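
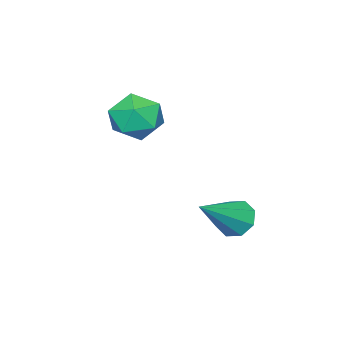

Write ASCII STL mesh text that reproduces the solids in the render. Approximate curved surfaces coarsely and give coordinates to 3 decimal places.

solid 
facet normal -0.808 0.106 -0.580
outer loop
vertex 1.091 -0.546 -3.853
vertex 0.832 -0.884 -3.554
vertex 0.899 -0.368 -3.553
endloop
endfacet
facet normal 0.579 0.808 -0.109
outer loop
vertex 1.091 -0.546 -3.853
vertex 0.899 -0.368 -3.553
vertex 1.988 -1.036 -2.726
endloop
endfacet
facet normal -0.809 0.106 -0.579
outer loop
vertex 0.899 -0.368 -3.553
vertex 0.832 -0.884 -3.554
vertex 0.668 -0.493 -3.253
endloop
endfacet
facet normal 0.161 0.861 0.483
outer loop
vertex 0.899 -0.368 -3.553
vertex 0.668 -0.493 -3.253
vertex 1.988 -1.036 -2.726
endloop
endfacet
facet normal -0.808 0.107 -0.579
outer loop
vertex 0.668 -0.493 -3.253
vertex 0.832 -0.884 -3.554
vertex 0.533 -0.846 -3.13
endloop
endfacet
facet normal -0.199 0.389 0.899
outer loop
vertex 0.668 -0.493 -3.253
vertex 0.533 -0.846 -3.13
vertex 1.988 -1.036 -2.726
endloop
endfacet
facet normal -0.808 0.104 -0.579
outer loop
vertex 0.533 -0.846 -3.13
vertex 0.832 -0.884 -3.554
vertex 0.574 -1.222 -3.255
endloop
endfacet
facet normal -0.292 -0.330 0.897
outer loop
vertex 0.533 -0.846 -3.13
vertex 0.574 -1.222 -3.255
vertex 1.988 -1.036 -2.726
endloop
endfacet
facet normal -0.809 0.106 -0.578
outer loop
vertex 0.574 -1.222 -3.255
vertex 0.832 -0.884 -3.554
vertex 0.765 -1.4 -3.555
endloop
endfacet
facet normal -0.064 -0.876 0.479
outer loop
vertex 0.574 -1.222 -3.255
vertex 0.765 -1.4 -3.555
vertex 1.988 -1.036 -2.726
endloop
endfacet
facet normal -0.809 0.106 -0.579
outer loop
vertex 0.765 -1.4 -3.555
vertex 0.832 -0.884 -3.554
vertex 0.996 -1.275 -3.855
endloop
endfacet
facet normal 0.354 -0.928 -0.114
outer loop
vertex 0.765 -1.4 -3.555
vertex 0.996 -1.275 -3.855
vertex 1.988 -1.036 -2.726
endloop
endfacet
facet normal -0.808 0.107 -0.579
outer loop
vertex 0.996 -1.275 -3.855
vertex 0.832 -0.884 -3.554
vertex 1.131 -0.921 -3.978
endloop
endfacet
facet normal 0.714 -0.457 -0.531
outer loop
vertex 0.996 -1.275 -3.855
vertex 1.131 -0.921 -3.978
vertex 1.988 -1.036 -2.726
endloop
endfacet
facet normal -0.808 0.107 -0.579
outer loop
vertex 1.131 -0.921 -3.978
vertex 0.832 -0.884 -3.554
vertex 1.091 -0.546 -3.853
endloop
endfacet
facet normal 0.807 0.262 -0.529
outer loop
vertex 1.131 -0.921 -3.978
vertex 1.091 -0.546 -3.853
vertex 1.988 -1.036 -2.726
endloop
endfacet
facet normal -0.848 0.472 0.240
outer loop
vertex 0.631 -2.929 -1.286
vertex 0.471 -3.446 -0.835
vertex 0.843 -2.89 -0.615
endloop
endfacet
facet normal -0.340 0.939 0.053
outer loop
vertex 0.631 -2.929 -1.286
vertex 0.843 -2.89 -0.615
vertex 1.281 -2.702 -1.134
endloop
endfacet
facet normal -0.130 0.781 -0.611
outer loop
vertex 0.631 -2.929 -1.286
vertex 1.281 -2.702 -1.134
vertex 1.179 -3.142 -1.675
endloop
endfacet
facet normal -0.508 0.217 -0.834
outer loop
vertex 0.631 -2.929 -1.286
vertex 1.179 -3.142 -1.675
vertex 0.679 -3.602 -1.49
endloop
endfacet
facet normal -0.951 0.026 -0.308
outer loop
vertex 0.631 -2.929 -1.286
vertex 0.679 -3.602 -1.49
vertex 0.471 -3.446 -0.835
endloop
endfacet
facet normal 0.216 0.845 0.489
outer loop
vertex 1.281 -2.702 -1.134
vertex 0.843 -2.89 -0.615
vertex 1.521 -3.078 -0.59
endloop
endfacet
facet normal -0.604 0.091 0.792
outer loop
vertex 0.843 -2.89 -0.615
vertex 0.471 -3.446 -0.835
vertex 1.021 -3.538 -0.405
endloop
endfacet
facet normal -0.771 -0.630 -0.095
outer loop
vertex 0.471 -3.446 -0.835
vertex 0.679 -3.602 -1.49
vertex 0.919 -3.978 -0.946
endloop
endfacet
facet normal -0.054 -0.321 -0.945
outer loop
vertex 0.679 -3.602 -1.49
vertex 1.179 -3.142 -1.675
vertex 1.357 -3.79 -1.465
endloop
endfacet
facet normal 0.556 0.590 -0.585
outer loop
vertex 1.179 -3.142 -1.675
vertex 1.281 -2.702 -1.134
vertex 1.729 -3.234 -1.245
endloop
endfacet
facet normal 0.508 -0.217 0.834
outer loop
vertex 1.569 -3.751 -0.794
vertex 1.521 -3.078 -0.59
vertex 1.021 -3.538 -0.405
endloop
endfacet
facet normal 0.130 -0.781 0.611
outer loop
vertex 1.569 -3.751 -0.794
vertex 1.021 -3.538 -0.405
vertex 0.919 -3.978 -0.946
endloop
endfacet
facet normal 0.340 -0.939 -0.053
outer loop
vertex 1.569 -3.751 -0.794
vertex 0.919 -3.978 -0.946
vertex 1.357 -3.79 -1.465
endloop
endfacet
facet normal 0.848 -0.472 -0.240
outer loop
vertex 1.569 -3.751 -0.794
vertex 1.357 -3.79 -1.465
vertex 1.729 -3.234 -1.245
endloop
endfacet
facet normal 0.951 -0.026 0.308
outer loop
vertex 1.569 -3.751 -0.794
vertex 1.729 -3.234 -1.245
vertex 1.521 -3.078 -0.59
endloop
endfacet
facet normal 0.054 0.321 0.945
outer loop
vertex 1.021 -3.538 -0.405
vertex 1.521 -3.078 -0.59
vertex 0.843 -2.89 -0.615
endloop
endfacet
facet normal -0.556 -0.590 0.585
outer loop
vertex 0.919 -3.978 -0.946
vertex 1.021 -3.538 -0.405
vertex 0.471 -3.446 -0.835
endloop
endfacet
facet normal -0.216 -0.845 -0.489
outer loop
vertex 1.357 -3.79 -1.465
vertex 0.919 -3.978 -0.946
vertex 0.679 -3.602 -1.49
endloop
endfacet
facet normal 0.604 -0.091 -0.792
outer loop
vertex 1.729 -3.234 -1.245
vertex 1.357 -3.79 -1.465
vertex 1.179 -3.142 -1.675
endloop
endfacet
facet normal 0.771 0.630 0.095
outer loop
vertex 1.521 -3.078 -0.59
vertex 1.729 -3.234 -1.245
vertex 1.281 -2.702 -1.134
endloop
endfacet

endsolid


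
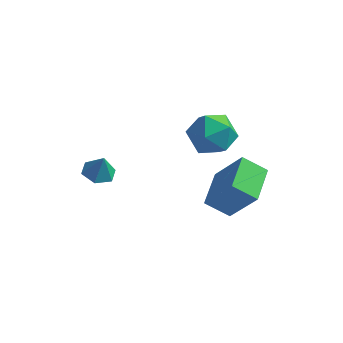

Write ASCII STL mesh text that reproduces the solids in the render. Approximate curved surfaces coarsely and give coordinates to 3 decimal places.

solid 
facet normal -0.266 0.040 -0.963
outer loop
vertex -2.871 -4.142 0.245
vertex -3.539 -3.919 0.439
vertex -3.013 -3.429 0.314
endloop
endfacet
facet normal 0.945 0.161 0.284
outer loop
vertex -2.871 -4.142 0.245
vertex -3.013 -3.429 0.314
vertex -3.261 -3.961 1.441
endloop
endfacet
facet normal -0.267 0.041 -0.963
outer loop
vertex -3.013 -3.429 0.314
vertex -3.539 -3.919 0.439
vertex -3.68 -3.207 0.508
endloop
endfacet
facet normal 0.398 0.793 0.462
outer loop
vertex -3.013 -3.429 0.314
vertex -3.68 -3.207 0.508
vertex -3.261 -3.961 1.441
endloop
endfacet
facet normal -0.267 0.041 -0.963
outer loop
vertex -3.68 -3.207 0.508
vertex -3.539 -3.919 0.439
vertex -4.206 -3.697 0.633
endloop
endfacet
facet normal -0.409 0.611 0.678
outer loop
vertex -3.68 -3.207 0.508
vertex -4.206 -3.697 0.633
vertex -3.261 -3.961 1.441
endloop
endfacet
facet normal -0.267 0.039 -0.963
outer loop
vertex -4.206 -3.697 0.633
vertex -3.539 -3.919 0.439
vertex -4.065 -4.41 0.565
endloop
endfacet
facet normal -0.668 -0.200 0.716
outer loop
vertex -4.206 -3.697 0.633
vertex -4.065 -4.41 0.565
vertex -3.261 -3.961 1.441
endloop
endfacet
facet normal -0.267 0.039 -0.963
outer loop
vertex -4.065 -4.41 0.565
vertex -3.539 -3.919 0.439
vertex -3.397 -4.632 0.371
endloop
endfacet
facet normal -0.121 -0.834 0.538
outer loop
vertex -4.065 -4.41 0.565
vertex -3.397 -4.632 0.371
vertex -3.261 -3.961 1.441
endloop
endfacet
facet normal -0.267 0.039 -0.963
outer loop
vertex -3.397 -4.632 0.371
vertex -3.539 -3.919 0.439
vertex -2.871 -4.142 0.245
endloop
endfacet
facet normal 0.685 -0.653 0.322
outer loop
vertex -3.397 -4.632 0.371
vertex -2.871 -4.142 0.245
vertex -3.261 -3.961 1.441
endloop
endfacet
facet normal -0.805 -0.185 0.563
outer loop
vertex 1.485 -2.207 -0.289
vertex 1.312 -0.446 0.042
vertex 0.257 -2.011 -1.981
endloop
endfacet
facet normal 0.097 -0.978 -0.183
outer loop
vertex 1.288 -1.774 -2.702
vertex 1.485 -2.207 -0.289
vertex 0.257 -2.011 -1.981
endloop
endfacet
facet normal -0.806 -0.185 0.563
outer loop
vertex 0.257 -2.011 -1.981
vertex 1.312 -0.446 0.042
vertex 0.084 -0.25 -1.651
endloop
endfacet
facet normal -0.585 0.094 -0.806
outer loop
vertex 0.084 -0.25 -1.651
vertex 1.288 -1.774 -2.702
vertex 0.257 -2.011 -1.981
endloop
endfacet
facet normal 0.585 -0.094 0.806
outer loop
vertex 1.485 -2.207 -0.289
vertex 2.343 -0.209 -0.679
vertex 1.312 -0.446 0.042
endloop
endfacet
facet normal 0.097 -0.978 -0.183
outer loop
vertex 2.516 -1.97 -1.009
vertex 1.485 -2.207 -0.289
vertex 1.288 -1.774 -2.702
endloop
endfacet
facet normal 0.584 -0.094 0.806
outer loop
vertex 2.516 -1.97 -1.009
vertex 2.343 -0.209 -0.679
vertex 1.485 -2.207 -0.289
endloop
endfacet
facet normal -0.097 0.978 0.183
outer loop
vertex 1.312 -0.446 0.042
vertex 2.343 -0.209 -0.679
vertex 0.084 -0.25 -1.651
endloop
endfacet
facet normal -0.584 0.094 -0.806
outer loop
vertex 1.115 -0.013 -2.371
vertex 1.288 -1.774 -2.702
vertex 0.084 -0.25 -1.651
endloop
endfacet
facet normal -0.097 0.978 0.184
outer loop
vertex 0.084 -0.25 -1.651
vertex 2.343 -0.209 -0.679
vertex 1.115 -0.013 -2.371
endloop
endfacet
facet normal 0.806 0.185 -0.563
outer loop
vertex 1.115 -0.013 -2.371
vertex 2.516 -1.97 -1.009
vertex 1.288 -1.774 -2.702
endloop
endfacet
facet normal 0.805 0.185 -0.563
outer loop
vertex 2.343 -0.209 -0.679
vertex 2.516 -1.97 -1.009
vertex 1.115 -0.013 -2.371
endloop
endfacet
facet normal -0.808 0.080 0.583
outer loop
vertex -0.389 -0.991 2.486
vertex -0.517 -2.119 2.463
vertex 0.115 -1.636 3.273
endloop
endfacet
facet normal -0.345 0.605 0.717
outer loop
vertex -0.389 -0.991 2.486
vertex 0.115 -1.636 3.273
vertex 0.676 -0.765 2.808
endloop
endfacet
facet normal -0.238 0.965 0.110
outer loop
vertex -0.389 -0.991 2.486
vertex 0.676 -0.765 2.808
vertex 0.391 -0.71 1.71
endloop
endfacet
facet normal -0.635 0.661 -0.399
outer loop
vertex -0.389 -0.991 2.486
vertex 0.391 -0.71 1.71
vertex -0.347 -1.547 1.497
endloop
endfacet
facet normal -0.988 0.114 -0.106
outer loop
vertex -0.389 -0.991 2.486
vertex -0.347 -1.547 1.497
vertex -0.517 -2.119 2.463
endloop
endfacet
facet normal 0.275 0.309 0.910
outer loop
vertex 0.676 -0.765 2.808
vertex 0.115 -1.636 3.273
vertex 1.207 -1.753 2.983
endloop
endfacet
facet normal -0.475 -0.542 0.694
outer loop
vertex 0.115 -1.636 3.273
vertex -0.517 -2.119 2.463
vertex 0.469 -2.59 2.77
endloop
endfacet
facet normal -0.765 -0.486 -0.422
outer loop
vertex -0.517 -2.119 2.463
vertex -0.347 -1.547 1.497
vertex 0.184 -2.535 1.672
endloop
endfacet
facet normal -0.195 0.400 -0.896
outer loop
vertex -0.347 -1.547 1.497
vertex 0.391 -0.71 1.71
vertex 0.745 -1.664 1.207
endloop
endfacet
facet normal 0.448 0.891 -0.072
outer loop
vertex 0.391 -0.71 1.71
vertex 0.676 -0.765 2.808
vertex 1.377 -1.181 2.017
endloop
endfacet
facet normal 0.635 -0.661 0.399
outer loop
vertex 1.249 -2.309 1.994
vertex 1.207 -1.753 2.983
vertex 0.469 -2.59 2.77
endloop
endfacet
facet normal 0.238 -0.965 -0.110
outer loop
vertex 1.249 -2.309 1.994
vertex 0.469 -2.59 2.77
vertex 0.184 -2.535 1.672
endloop
endfacet
facet normal 0.345 -0.605 -0.717
outer loop
vertex 1.249 -2.309 1.994
vertex 0.184 -2.535 1.672
vertex 0.745 -1.664 1.207
endloop
endfacet
facet normal 0.808 -0.080 -0.583
outer loop
vertex 1.249 -2.309 1.994
vertex 0.745 -1.664 1.207
vertex 1.377 -1.181 2.017
endloop
endfacet
facet normal 0.988 -0.114 0.106
outer loop
vertex 1.249 -2.309 1.994
vertex 1.377 -1.181 2.017
vertex 1.207 -1.753 2.983
endloop
endfacet
facet normal 0.195 -0.400 0.896
outer loop
vertex 0.469 -2.59 2.77
vertex 1.207 -1.753 2.983
vertex 0.115 -1.636 3.273
endloop
endfacet
facet normal -0.448 -0.891 0.072
outer loop
vertex 0.184 -2.535 1.672
vertex 0.469 -2.59 2.77
vertex -0.517 -2.119 2.463
endloop
endfacet
facet normal -0.275 -0.309 -0.910
outer loop
vertex 0.745 -1.664 1.207
vertex 0.184 -2.535 1.672
vertex -0.347 -1.547 1.497
endloop
endfacet
facet normal 0.475 0.542 -0.694
outer loop
vertex 1.377 -1.181 2.017
vertex 0.745 -1.664 1.207
vertex 0.391 -0.71 1.71
endloop
endfacet
facet normal 0.765 0.486 0.422
outer loop
vertex 1.207 -1.753 2.983
vertex 1.377 -1.181 2.017
vertex 0.676 -0.765 2.808
endloop
endfacet

endsolid


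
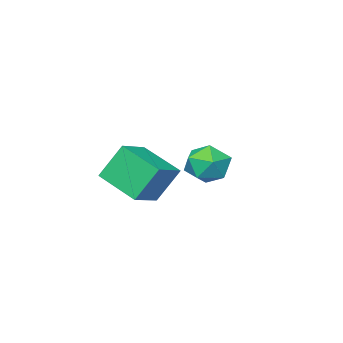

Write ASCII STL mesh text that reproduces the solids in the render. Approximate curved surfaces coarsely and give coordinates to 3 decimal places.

solid 
facet normal -0.909 -0.240 -0.340
outer loop
vertex 0.696 -0.398 1.249
vertex 0.481 1.57 0.436
vertex 1.459 -0.986 -0.377
endloop
endfacet
facet normal 0.101 -0.920 0.380
outer loop
vertex 2.959 -0.59 0.184
vertex 0.696 -0.398 1.249
vertex 1.459 -0.986 -0.377
endloop
endfacet
facet normal -0.909 -0.240 -0.340
outer loop
vertex 1.459 -0.986 -0.377
vertex 0.481 1.57 0.436
vertex 1.244 0.982 -1.19
endloop
endfacet
facet normal 0.404 -0.311 -0.860
outer loop
vertex 1.244 0.982 -1.19
vertex 2.959 -0.59 0.184
vertex 1.459 -0.986 -0.377
endloop
endfacet
facet normal -0.404 0.311 0.860
outer loop
vertex 0.696 -0.398 1.249
vertex 1.981 1.966 0.997
vertex 0.481 1.57 0.436
endloop
endfacet
facet normal 0.101 -0.920 0.380
outer loop
vertex 2.196 -0.002 1.81
vertex 0.696 -0.398 1.249
vertex 2.959 -0.59 0.184
endloop
endfacet
facet normal -0.404 0.311 0.860
outer loop
vertex 2.196 -0.002 1.81
vertex 1.981 1.966 0.997
vertex 0.696 -0.398 1.249
endloop
endfacet
facet normal -0.101 0.920 -0.380
outer loop
vertex 0.481 1.57 0.436
vertex 1.981 1.966 0.997
vertex 1.244 0.982 -1.19
endloop
endfacet
facet normal 0.404 -0.311 -0.860
outer loop
vertex 2.744 1.378 -0.629
vertex 2.959 -0.59 0.184
vertex 1.244 0.982 -1.19
endloop
endfacet
facet normal -0.101 0.920 -0.380
outer loop
vertex 1.244 0.982 -1.19
vertex 1.981 1.966 0.997
vertex 2.744 1.378 -0.629
endloop
endfacet
facet normal 0.909 0.240 0.340
outer loop
vertex 2.744 1.378 -0.629
vertex 2.196 -0.002 1.81
vertex 2.959 -0.59 0.184
endloop
endfacet
facet normal 0.909 0.240 0.340
outer loop
vertex 1.981 1.966 0.997
vertex 2.196 -0.002 1.81
vertex 2.744 1.378 -0.629
endloop
endfacet
facet normal -0.961 0.245 0.129
outer loop
vertex -3.92 -0.342 -1.219
vertex -3.924 -0.894 -0.202
vertex -3.645 0.227 -0.251
endloop
endfacet
facet normal -0.623 0.739 -0.258
outer loop
vertex -3.92 -0.342 -1.219
vertex -3.645 0.227 -0.251
vertex -3.036 0.403 -1.218
endloop
endfacet
facet normal -0.352 0.419 -0.837
outer loop
vertex -3.92 -0.342 -1.219
vertex -3.036 0.403 -1.218
vertex -2.938 -0.61 -1.767
endloop
endfacet
facet normal -0.524 -0.272 -0.807
outer loop
vertex -3.92 -0.342 -1.219
vertex -2.938 -0.61 -1.767
vertex -3.487 -1.412 -1.14
endloop
endfacet
facet normal -0.901 -0.380 -0.210
outer loop
vertex -3.92 -0.342 -1.219
vertex -3.487 -1.412 -1.14
vertex -3.924 -0.894 -0.202
endloop
endfacet
facet normal -0.079 0.988 0.130
outer loop
vertex -3.036 0.403 -1.218
vertex -3.645 0.227 -0.251
vertex -2.493 0.312 -0.2
endloop
endfacet
facet normal -0.626 0.189 0.757
outer loop
vertex -3.645 0.227 -0.251
vertex -3.924 -0.894 -0.202
vertex -3.042 -0.49 0.427
endloop
endfacet
facet normal -0.528 -0.823 0.208
outer loop
vertex -3.924 -0.894 -0.202
vertex -3.487 -1.412 -1.14
vertex -2.944 -1.503 -0.122
endloop
endfacet
facet normal 0.081 -0.648 -0.757
outer loop
vertex -3.487 -1.412 -1.14
vertex -2.938 -0.61 -1.767
vertex -2.335 -1.327 -1.089
endloop
endfacet
facet normal 0.359 0.471 -0.806
outer loop
vertex -2.938 -0.61 -1.767
vertex -3.036 0.403 -1.218
vertex -2.056 -0.206 -1.138
endloop
endfacet
facet normal 0.524 0.272 0.807
outer loop
vertex -2.06 -0.758 -0.121
vertex -2.493 0.312 -0.2
vertex -3.042 -0.49 0.427
endloop
endfacet
facet normal 0.352 -0.419 0.837
outer loop
vertex -2.06 -0.758 -0.121
vertex -3.042 -0.49 0.427
vertex -2.944 -1.503 -0.122
endloop
endfacet
facet normal 0.623 -0.739 0.258
outer loop
vertex -2.06 -0.758 -0.121
vertex -2.944 -1.503 -0.122
vertex -2.335 -1.327 -1.089
endloop
endfacet
facet normal 0.961 -0.245 -0.129
outer loop
vertex -2.06 -0.758 -0.121
vertex -2.335 -1.327 -1.089
vertex -2.056 -0.206 -1.138
endloop
endfacet
facet normal 0.901 0.380 0.210
outer loop
vertex -2.06 -0.758 -0.121
vertex -2.056 -0.206 -1.138
vertex -2.493 0.312 -0.2
endloop
endfacet
facet normal -0.081 0.648 0.757
outer loop
vertex -3.042 -0.49 0.427
vertex -2.493 0.312 -0.2
vertex -3.645 0.227 -0.251
endloop
endfacet
facet normal -0.359 -0.471 0.806
outer loop
vertex -2.944 -1.503 -0.122
vertex -3.042 -0.49 0.427
vertex -3.924 -0.894 -0.202
endloop
endfacet
facet normal 0.079 -0.988 -0.130
outer loop
vertex -2.335 -1.327 -1.089
vertex -2.944 -1.503 -0.122
vertex -3.487 -1.412 -1.14
endloop
endfacet
facet normal 0.626 -0.189 -0.757
outer loop
vertex -2.056 -0.206 -1.138
vertex -2.335 -1.327 -1.089
vertex -2.938 -0.61 -1.767
endloop
endfacet
facet normal 0.528 0.823 -0.208
outer loop
vertex -2.493 0.312 -0.2
vertex -2.056 -0.206 -1.138
vertex -3.036 0.403 -1.218
endloop
endfacet

endsolid


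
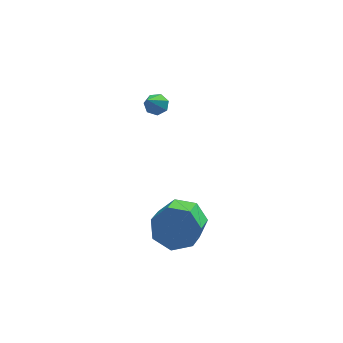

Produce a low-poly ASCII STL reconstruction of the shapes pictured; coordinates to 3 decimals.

solid 
facet normal 0.224 0.837 -0.500
outer loop
vertex 1.209 -3.575 -2.885
vertex 0.531 -3.038 -2.29
vertex 1.553 -3.212 -2.123
endloop
endfacet
facet normal 0.899 -0.375 -0.227
outer loop
vertex 1.209 -3.575 -2.885
vertex 1.553 -3.212 -2.123
vertex 0.887 -4.78 -2.166
endloop
endfacet
facet normal 0.899 -0.375 -0.227
outer loop
vertex 0.887 -4.78 -2.166
vertex 1.553 -3.212 -2.123
vertex 1.231 -4.417 -1.404
endloop
endfacet
facet normal -0.224 -0.837 0.500
outer loop
vertex 0.887 -4.78 -2.166
vertex 1.231 -4.417 -1.404
vertex 0.209 -4.242 -1.57
endloop
endfacet
facet normal 0.224 0.837 -0.500
outer loop
vertex 1.553 -3.212 -2.123
vertex 0.531 -3.038 -2.29
vertex 1.128 -2.718 -1.487
endloop
endfacet
facet normal 0.856 0.077 0.512
outer loop
vertex 1.553 -3.212 -2.123
vertex 1.128 -2.718 -1.487
vertex 1.231 -4.417 -1.404
endloop
endfacet
facet normal 0.855 0.077 0.512
outer loop
vertex 1.231 -4.417 -1.404
vertex 1.128 -2.718 -1.487
vertex 0.805 -3.923 -0.767
endloop
endfacet
facet normal -0.224 -0.837 0.499
outer loop
vertex 1.231 -4.417 -1.404
vertex 0.805 -3.923 -0.767
vertex 0.209 -4.242 -1.57
endloop
endfacet
facet normal 0.224 0.837 -0.500
outer loop
vertex 1.128 -2.718 -1.487
vertex 0.531 -3.038 -2.29
vertex 0.253 -2.465 -1.455
endloop
endfacet
facet normal 0.168 0.472 0.865
outer loop
vertex 1.128 -2.718 -1.487
vertex 0.253 -2.465 -1.455
vertex 0.805 -3.923 -0.767
endloop
endfacet
facet normal 0.168 0.472 0.865
outer loop
vertex 0.805 -3.923 -0.767
vertex 0.253 -2.465 -1.455
vertex -0.069 -3.67 -0.735
endloop
endfacet
facet normal -0.224 -0.837 0.499
outer loop
vertex 0.805 -3.923 -0.767
vertex -0.069 -3.67 -0.735
vertex 0.209 -4.242 -1.57
endloop
endfacet
facet normal 0.224 0.837 -0.499
outer loop
vertex 0.253 -2.465 -1.455
vertex 0.531 -3.038 -2.29
vertex -0.412 -2.643 -2.052
endloop
endfacet
facet normal -0.646 0.511 0.567
outer loop
vertex 0.253 -2.465 -1.455
vertex -0.412 -2.643 -2.052
vertex -0.069 -3.67 -0.735
endloop
endfacet
facet normal -0.645 0.512 0.567
outer loop
vertex -0.069 -3.67 -0.735
vertex -0.412 -2.643 -2.052
vertex -0.735 -3.848 -1.332
endloop
endfacet
facet normal -0.224 -0.837 0.499
outer loop
vertex -0.069 -3.67 -0.735
vertex -0.735 -3.848 -1.332
vertex 0.209 -4.242 -1.57
endloop
endfacet
facet normal 0.225 0.837 -0.499
outer loop
vertex -0.412 -2.643 -2.052
vertex 0.531 -3.038 -2.29
vertex -0.367 -3.118 -2.828
endloop
endfacet
facet normal -0.973 0.166 -0.158
outer loop
vertex -0.412 -2.643 -2.052
vertex -0.367 -3.118 -2.828
vertex -0.735 -3.848 -1.332
endloop
endfacet
facet normal -0.973 0.166 -0.158
outer loop
vertex -0.735 -3.848 -1.332
vertex -0.367 -3.118 -2.828
vertex -0.69 -4.323 -2.108
endloop
endfacet
facet normal -0.223 -0.837 0.499
outer loop
vertex -0.735 -3.848 -1.332
vertex -0.69 -4.323 -2.108
vertex 0.209 -4.242 -1.57
endloop
endfacet
facet normal 0.225 0.837 -0.499
outer loop
vertex -0.367 -3.118 -2.828
vertex 0.531 -3.038 -2.29
vertex 0.355 -3.533 -3.199
endloop
endfacet
facet normal -0.568 -0.305 -0.765
outer loop
vertex -0.367 -3.118 -2.828
vertex 0.355 -3.533 -3.199
vertex -0.69 -4.323 -2.108
endloop
endfacet
facet normal -0.568 -0.305 -0.765
outer loop
vertex -0.69 -4.323 -2.108
vertex 0.355 -3.533 -3.199
vertex 0.032 -4.738 -2.479
endloop
endfacet
facet normal -0.224 -0.837 0.500
outer loop
vertex -0.69 -4.323 -2.108
vertex 0.032 -4.738 -2.479
vertex 0.209 -4.242 -1.57
endloop
endfacet
facet normal 0.225 0.837 -0.499
outer loop
vertex 0.355 -3.533 -3.199
vertex 0.531 -3.038 -2.29
vertex 1.209 -3.575 -2.885
endloop
endfacet
facet normal 0.265 -0.546 -0.795
outer loop
vertex 0.355 -3.533 -3.199
vertex 1.209 -3.575 -2.885
vertex 0.032 -4.738 -2.479
endloop
endfacet
facet normal 0.264 -0.545 -0.795
outer loop
vertex 0.032 -4.738 -2.479
vertex 1.209 -3.575 -2.885
vertex 0.887 -4.78 -2.166
endloop
endfacet
facet normal -0.224 -0.836 0.500
outer loop
vertex 0.032 -4.738 -2.479
vertex 0.887 -4.78 -2.166
vertex 0.209 -4.242 -1.57
endloop
endfacet
facet normal 0.188 0.646 -0.740
outer loop
vertex 0.112 0.632 2.093
vertex -0.388 0.584 1.924
vertex -0.189 0.928 2.275
endloop
endfacet
facet normal 0.674 0.261 0.691
outer loop
vertex 0.112 0.632 2.093
vertex -0.189 0.928 2.275
vertex -0.792 -0.804 3.516
endloop
endfacet
facet normal 0.188 0.646 -0.740
outer loop
vertex -0.189 0.928 2.275
vertex -0.388 0.584 1.924
vertex -0.64 0.965 2.193
endloop
endfacet
facet normal -0.095 0.601 0.793
outer loop
vertex -0.189 0.928 2.275
vertex -0.64 0.965 2.193
vertex -0.792 -0.804 3.516
endloop
endfacet
facet normal 0.188 0.646 -0.739
outer loop
vertex -0.64 0.965 2.193
vertex -0.388 0.584 1.924
vertex -0.901 0.716 1.909
endloop
endfacet
facet normal -0.823 0.384 0.419
outer loop
vertex -0.64 0.965 2.193
vertex -0.901 0.716 1.909
vertex -0.792 -0.804 3.516
endloop
endfacet
facet normal 0.188 0.646 -0.740
outer loop
vertex -0.901 0.716 1.909
vertex -0.388 0.584 1.924
vertex -0.776 0.367 1.636
endloop
endfacet
facet normal -0.962 -0.227 -0.150
outer loop
vertex -0.901 0.716 1.909
vertex -0.776 0.367 1.636
vertex -0.792 -0.804 3.516
endloop
endfacet
facet normal 0.188 0.646 -0.740
outer loop
vertex -0.776 0.367 1.636
vertex -0.388 0.584 1.924
vertex -0.358 0.182 1.581
endloop
endfacet
facet normal -0.406 -0.774 -0.486
outer loop
vertex -0.776 0.367 1.636
vertex -0.358 0.182 1.581
vertex -0.792 -0.804 3.516
endloop
endfacet
facet normal 0.188 0.646 -0.740
outer loop
vertex -0.358 0.182 1.581
vertex -0.388 0.584 1.924
vertex 0.037 0.3 1.784
endloop
endfacet
facet normal 0.423 -0.842 -0.334
outer loop
vertex -0.358 0.182 1.581
vertex 0.037 0.3 1.784
vertex -0.792 -0.804 3.516
endloop
endfacet
facet normal 0.188 0.646 -0.740
outer loop
vertex 0.037 0.3 1.784
vertex -0.388 0.584 1.924
vertex 0.112 0.632 2.093
endloop
endfacet
facet normal 0.905 -0.381 0.190
outer loop
vertex 0.037 0.3 1.784
vertex 0.112 0.632 2.093
vertex -0.792 -0.804 3.516
endloop
endfacet

endsolid


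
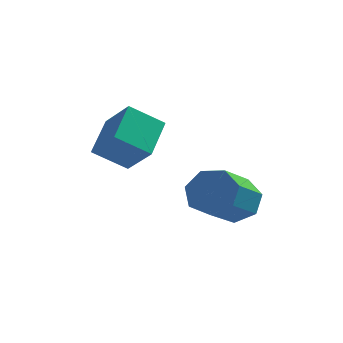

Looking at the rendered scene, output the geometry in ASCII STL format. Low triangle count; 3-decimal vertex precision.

solid 
facet normal -0.786 -0.261 0.561
outer loop
vertex -3.784 -3.48 5.284
vertex -4.765 -2.762 4.244
vertex -3.926 -4.967 4.392
endloop
endfacet
facet normal 0.613 -0.449 0.650
outer loop
vertex -2.755 -4.578 3.556
vertex -3.784 -3.48 5.284
vertex -3.926 -4.967 4.392
endloop
endfacet
facet normal -0.786 -0.261 0.560
outer loop
vertex -3.926 -4.967 4.392
vertex -4.765 -2.762 4.244
vertex -4.907 -4.249 3.351
endloop
endfacet
facet normal -0.082 -0.855 -0.512
outer loop
vertex -4.907 -4.249 3.351
vertex -2.755 -4.578 3.556
vertex -3.926 -4.967 4.392
endloop
endfacet
facet normal 0.082 0.855 0.513
outer loop
vertex -3.784 -3.48 5.284
vertex -3.594 -2.373 3.408
vertex -4.765 -2.762 4.244
endloop
endfacet
facet normal 0.613 -0.449 0.650
outer loop
vertex -2.613 -3.091 4.449
vertex -3.784 -3.48 5.284
vertex -2.755 -4.578 3.556
endloop
endfacet
facet normal 0.082 0.855 0.513
outer loop
vertex -2.613 -3.091 4.449
vertex -3.594 -2.373 3.408
vertex -3.784 -3.48 5.284
endloop
endfacet
facet normal -0.613 0.449 -0.650
outer loop
vertex -4.765 -2.762 4.244
vertex -3.594 -2.373 3.408
vertex -4.907 -4.249 3.351
endloop
endfacet
facet normal -0.082 -0.855 -0.513
outer loop
vertex -3.736 -3.86 2.516
vertex -2.755 -4.578 3.556
vertex -4.907 -4.249 3.351
endloop
endfacet
facet normal -0.613 0.449 -0.650
outer loop
vertex -4.907 -4.249 3.351
vertex -3.594 -2.373 3.408
vertex -3.736 -3.86 2.516
endloop
endfacet
facet normal 0.786 0.262 -0.561
outer loop
vertex -3.736 -3.86 2.516
vertex -2.613 -3.091 4.449
vertex -2.755 -4.578 3.556
endloop
endfacet
facet normal 0.786 0.261 -0.560
outer loop
vertex -3.594 -2.373 3.408
vertex -2.613 -3.091 4.449
vertex -3.736 -3.86 2.516
endloop
endfacet
facet normal 0.241 0.821 -0.517
outer loop
vertex 0.143 -2.522 1.798
vertex -0.221 -2.94 0.965
vertex -0.697 -2.376 1.639
endloop
endfacet
facet normal -0.064 0.545 0.836
outer loop
vertex 0.143 -2.522 1.798
vertex -0.697 -2.376 1.639
vertex -0.356 -4.223 2.868
endloop
endfacet
facet normal -0.063 0.545 0.836
outer loop
vertex -0.356 -4.223 2.868
vertex -0.697 -2.376 1.639
vertex -1.196 -4.076 2.709
endloop
endfacet
facet normal -0.242 -0.822 0.517
outer loop
vertex -0.356 -4.223 2.868
vertex -1.196 -4.076 2.709
vertex -0.719 -4.64 2.035
endloop
endfacet
facet normal 0.241 0.821 -0.517
outer loop
vertex -0.697 -2.376 1.639
vertex -0.221 -2.94 0.965
vertex -1.179 -2.654 0.973
endloop
endfacet
facet normal -0.796 0.472 0.379
outer loop
vertex -0.697 -2.376 1.639
vertex -1.179 -2.654 0.973
vertex -1.196 -4.076 2.709
endloop
endfacet
facet normal -0.796 0.472 0.379
outer loop
vertex -1.196 -4.076 2.709
vertex -1.179 -2.654 0.973
vertex -1.678 -4.354 2.043
endloop
endfacet
facet normal -0.241 -0.821 0.517
outer loop
vertex -1.196 -4.076 2.709
vertex -1.678 -4.354 2.043
vertex -0.719 -4.64 2.035
endloop
endfacet
facet normal 0.241 0.822 -0.517
outer loop
vertex -1.179 -2.654 0.973
vertex -0.221 -2.94 0.965
vertex -0.939 -3.147 0.301
endloop
endfacet
facet normal -0.930 0.044 -0.364
outer loop
vertex -1.179 -2.654 0.973
vertex -0.939 -3.147 0.301
vertex -1.678 -4.354 2.043
endloop
endfacet
facet normal -0.930 0.044 -0.364
outer loop
vertex -1.678 -4.354 2.043
vertex -0.939 -3.147 0.301
vertex -1.438 -4.847 1.371
endloop
endfacet
facet normal -0.241 -0.822 0.517
outer loop
vertex -1.678 -4.354 2.043
vertex -1.438 -4.847 1.371
vertex -0.719 -4.64 2.035
endloop
endfacet
facet normal 0.241 0.821 -0.517
outer loop
vertex -0.939 -3.147 0.301
vertex -0.221 -2.94 0.965
vertex -0.158 -3.485 0.129
endloop
endfacet
facet normal -0.364 -0.417 -0.833
outer loop
vertex -0.939 -3.147 0.301
vertex -0.158 -3.485 0.129
vertex -1.438 -4.847 1.371
endloop
endfacet
facet normal -0.364 -0.417 -0.833
outer loop
vertex -1.438 -4.847 1.371
vertex -0.158 -3.485 0.129
vertex -0.657 -5.185 1.199
endloop
endfacet
facet normal -0.241 -0.821 0.517
outer loop
vertex -1.438 -4.847 1.371
vertex -0.657 -5.185 1.199
vertex -0.719 -4.64 2.035
endloop
endfacet
facet normal 0.240 0.821 -0.517
outer loop
vertex -0.158 -3.485 0.129
vertex -0.221 -2.94 0.965
vertex 0.576 -3.412 0.586
endloop
endfacet
facet normal 0.476 -0.564 -0.674
outer loop
vertex -0.158 -3.485 0.129
vertex 0.576 -3.412 0.586
vertex -0.657 -5.185 1.199
endloop
endfacet
facet normal 0.477 -0.564 -0.674
outer loop
vertex -0.657 -5.185 1.199
vertex 0.576 -3.412 0.586
vertex 0.077 -5.112 1.657
endloop
endfacet
facet normal -0.241 -0.821 0.517
outer loop
vertex -0.657 -5.185 1.199
vertex 0.077 -5.112 1.657
vertex -0.719 -4.64 2.035
endloop
endfacet
facet normal 0.241 0.822 -0.517
outer loop
vertex 0.576 -3.412 0.586
vertex -0.221 -2.94 0.965
vertex 0.71 -2.984 1.329
endloop
endfacet
facet normal 0.958 -0.286 -0.008
outer loop
vertex 0.576 -3.412 0.586
vertex 0.71 -2.984 1.329
vertex 0.077 -5.112 1.657
endloop
endfacet
facet normal 0.958 -0.286 -0.008
outer loop
vertex 0.077 -5.112 1.657
vertex 0.71 -2.984 1.329
vertex 0.211 -4.684 2.399
endloop
endfacet
facet normal -0.241 -0.821 0.517
outer loop
vertex 0.077 -5.112 1.657
vertex 0.211 -4.684 2.399
vertex -0.719 -4.64 2.035
endloop
endfacet
facet normal 0.241 0.821 -0.517
outer loop
vertex 0.71 -2.984 1.329
vertex -0.221 -2.94 0.965
vertex 0.143 -2.522 1.798
endloop
endfacet
facet normal 0.718 0.207 0.664
outer loop
vertex 0.71 -2.984 1.329
vertex 0.143 -2.522 1.798
vertex 0.211 -4.684 2.399
endloop
endfacet
facet normal 0.718 0.207 0.664
outer loop
vertex 0.211 -4.684 2.399
vertex 0.143 -2.522 1.798
vertex -0.356 -4.223 2.868
endloop
endfacet
facet normal -0.241 -0.822 0.516
outer loop
vertex 0.211 -4.684 2.399
vertex -0.356 -4.223 2.868
vertex -0.719 -4.64 2.035
endloop
endfacet

endsolid


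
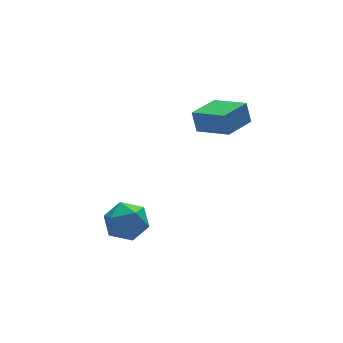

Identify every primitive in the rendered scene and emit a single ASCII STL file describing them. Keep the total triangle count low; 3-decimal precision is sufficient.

solid 
facet normal -0.877 -0.477 0.060
outer loop
vertex 2.62 -0.3 2.414
vertex 1.856 1.047 1.941
vertex 2.709 -0.582 1.469
endloop
endfacet
facet normal 0.472 -0.832 0.293
outer loop
vertex 4.024 0.133 1.379
vertex 2.62 -0.3 2.414
vertex 2.709 -0.582 1.469
endloop
endfacet
facet normal -0.877 -0.477 0.061
outer loop
vertex 2.709 -0.582 1.469
vertex 1.856 1.047 1.941
vertex 1.944 0.765 0.996
endloop
endfacet
facet normal 0.089 -0.284 -0.955
outer loop
vertex 1.944 0.765 0.996
vertex 4.024 0.133 1.379
vertex 2.709 -0.582 1.469
endloop
endfacet
facet normal -0.089 0.284 0.955
outer loop
vertex 2.62 -0.3 2.414
vertex 3.171 1.762 1.851
vertex 1.856 1.047 1.941
endloop
endfacet
facet normal 0.472 -0.832 0.292
outer loop
vertex 3.936 0.415 2.324
vertex 2.62 -0.3 2.414
vertex 4.024 0.133 1.379
endloop
endfacet
facet normal -0.089 0.284 0.955
outer loop
vertex 3.936 0.415 2.324
vertex 3.171 1.762 1.851
vertex 2.62 -0.3 2.414
endloop
endfacet
facet normal -0.472 0.832 -0.292
outer loop
vertex 1.856 1.047 1.941
vertex 3.171 1.762 1.851
vertex 1.944 0.765 0.996
endloop
endfacet
facet normal 0.089 -0.285 -0.955
outer loop
vertex 3.26 1.48 0.906
vertex 4.024 0.133 1.379
vertex 1.944 0.765 0.996
endloop
endfacet
facet normal -0.472 0.832 -0.293
outer loop
vertex 1.944 0.765 0.996
vertex 3.171 1.762 1.851
vertex 3.26 1.48 0.906
endloop
endfacet
facet normal 0.877 0.476 -0.060
outer loop
vertex 3.26 1.48 0.906
vertex 3.936 0.415 2.324
vertex 4.024 0.133 1.379
endloop
endfacet
facet normal 0.877 0.477 -0.060
outer loop
vertex 3.171 1.762 1.851
vertex 3.936 0.415 2.324
vertex 3.26 1.48 0.906
endloop
endfacet
facet normal -0.989 0.117 0.087
outer loop
vertex -2.42 -0.109 -2.135
vertex -2.565 -0.973 -2.616
vertex -2.476 -0.964 -1.621
endloop
endfacet
facet normal -0.647 0.424 0.634
outer loop
vertex -2.42 -0.109 -2.135
vertex -2.476 -0.964 -1.621
vertex -1.79 -0.279 -1.379
endloop
endfacet
facet normal -0.197 0.909 0.368
outer loop
vertex -2.42 -0.109 -2.135
vertex -1.79 -0.279 -1.379
vertex -1.456 0.136 -2.224
endloop
endfacet
facet normal -0.261 0.902 -0.343
outer loop
vertex -2.42 -0.109 -2.135
vertex -1.456 0.136 -2.224
vertex -1.935 -0.293 -2.988
endloop
endfacet
facet normal -0.750 0.413 -0.516
outer loop
vertex -2.42 -0.109 -2.135
vertex -1.935 -0.293 -2.988
vertex -2.565 -0.973 -2.616
endloop
endfacet
facet normal -0.261 -0.079 0.962
outer loop
vertex -1.79 -0.279 -1.379
vertex -2.476 -0.964 -1.621
vertex -1.545 -1.247 -1.392
endloop
endfacet
facet normal -0.814 -0.575 0.078
outer loop
vertex -2.476 -0.964 -1.621
vertex -2.565 -0.973 -2.616
vertex -2.024 -1.676 -2.156
endloop
endfacet
facet normal -0.427 -0.096 -0.899
outer loop
vertex -2.565 -0.973 -2.616
vertex -1.935 -0.293 -2.988
vertex -1.69 -1.261 -3.001
endloop
endfacet
facet normal 0.364 0.696 -0.619
outer loop
vertex -1.935 -0.293 -2.988
vertex -1.456 0.136 -2.224
vertex -1.004 -0.576 -2.759
endloop
endfacet
facet normal 0.467 0.707 0.532
outer loop
vertex -1.456 0.136 -2.224
vertex -1.79 -0.279 -1.379
vertex -0.915 -0.567 -1.764
endloop
endfacet
facet normal 0.261 -0.902 0.343
outer loop
vertex -1.06 -1.431 -2.245
vertex -1.545 -1.247 -1.392
vertex -2.024 -1.676 -2.156
endloop
endfacet
facet normal 0.197 -0.909 -0.368
outer loop
vertex -1.06 -1.431 -2.245
vertex -2.024 -1.676 -2.156
vertex -1.69 -1.261 -3.001
endloop
endfacet
facet normal 0.647 -0.424 -0.634
outer loop
vertex -1.06 -1.431 -2.245
vertex -1.69 -1.261 -3.001
vertex -1.004 -0.576 -2.759
endloop
endfacet
facet normal 0.989 -0.117 -0.087
outer loop
vertex -1.06 -1.431 -2.245
vertex -1.004 -0.576 -2.759
vertex -0.915 -0.567 -1.764
endloop
endfacet
facet normal 0.750 -0.413 0.516
outer loop
vertex -1.06 -1.431 -2.245
vertex -0.915 -0.567 -1.764
vertex -1.545 -1.247 -1.392
endloop
endfacet
facet normal -0.364 -0.696 0.619
outer loop
vertex -2.024 -1.676 -2.156
vertex -1.545 -1.247 -1.392
vertex -2.476 -0.964 -1.621
endloop
endfacet
facet normal -0.467 -0.707 -0.532
outer loop
vertex -1.69 -1.261 -3.001
vertex -2.024 -1.676 -2.156
vertex -2.565 -0.973 -2.616
endloop
endfacet
facet normal 0.261 0.079 -0.962
outer loop
vertex -1.004 -0.576 -2.759
vertex -1.69 -1.261 -3.001
vertex -1.935 -0.293 -2.988
endloop
endfacet
facet normal 0.814 0.575 -0.078
outer loop
vertex -0.915 -0.567 -1.764
vertex -1.004 -0.576 -2.759
vertex -1.456 0.136 -2.224
endloop
endfacet
facet normal 0.427 0.096 0.899
outer loop
vertex -1.545 -1.247 -1.392
vertex -0.915 -0.567 -1.764
vertex -1.79 -0.279 -1.379
endloop
endfacet

endsolid


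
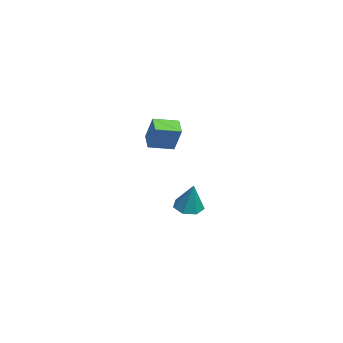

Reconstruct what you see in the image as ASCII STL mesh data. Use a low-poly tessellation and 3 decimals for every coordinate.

solid 
facet normal -0.386 -0.127 -0.914
outer loop
vertex -2.579 -1.144 -4.907
vertex -3.416 -0.758 -4.607
vertex -2.648 -0.31 -4.994
endloop
endfacet
facet normal 0.997 0.080 -0.021
outer loop
vertex -2.579 -1.144 -4.907
vertex -2.648 -0.31 -4.994
vertex -2.584 -0.482 -2.633
endloop
endfacet
facet normal -0.386 -0.128 -0.914
outer loop
vertex -2.648 -0.31 -4.994
vertex -3.416 -0.758 -4.607
vertex -3.296 0.187 -4.79
endloop
endfacet
facet normal 0.616 0.787 0.041
outer loop
vertex -2.648 -0.31 -4.994
vertex -3.296 0.187 -4.79
vertex -2.584 -0.482 -2.633
endloop
endfacet
facet normal -0.386 -0.128 -0.914
outer loop
vertex -3.296 0.187 -4.79
vertex -3.416 -0.758 -4.607
vertex -4.035 -0.027 -4.448
endloop
endfacet
facet normal -0.119 0.937 0.330
outer loop
vertex -3.296 0.187 -4.79
vertex -4.035 -0.027 -4.448
vertex -2.584 -0.482 -2.633
endloop
endfacet
facet normal -0.385 -0.128 -0.914
outer loop
vertex -4.035 -0.027 -4.448
vertex -3.416 -0.758 -4.607
vertex -4.308 -0.792 -4.226
endloop
endfacet
facet normal -0.656 0.417 0.629
outer loop
vertex -4.035 -0.027 -4.448
vertex -4.308 -0.792 -4.226
vertex -2.584 -0.482 -2.633
endloop
endfacet
facet normal -0.386 -0.127 -0.914
outer loop
vertex -4.308 -0.792 -4.226
vertex -3.416 -0.758 -4.607
vertex -3.91 -1.531 -4.291
endloop
endfacet
facet normal -0.590 -0.380 0.712
outer loop
vertex -4.308 -0.792 -4.226
vertex -3.91 -1.531 -4.291
vertex -2.584 -0.482 -2.633
endloop
endfacet
facet normal -0.386 -0.127 -0.914
outer loop
vertex -3.91 -1.531 -4.291
vertex -3.416 -0.758 -4.607
vertex -3.14 -1.688 -4.594
endloop
endfacet
facet normal 0.029 -0.855 0.518
outer loop
vertex -3.91 -1.531 -4.291
vertex -3.14 -1.688 -4.594
vertex -2.584 -0.482 -2.633
endloop
endfacet
facet normal -0.386 -0.127 -0.914
outer loop
vertex -3.14 -1.688 -4.594
vertex -3.416 -0.758 -4.607
vertex -2.579 -1.144 -4.907
endloop
endfacet
facet normal 0.736 -0.649 0.191
outer loop
vertex -3.14 -1.688 -4.594
vertex -2.579 -1.144 -4.907
vertex -2.584 -0.482 -2.633
endloop
endfacet
facet normal -0.909 -0.118 0.400
outer loop
vertex 3.138 -2.91 4.614
vertex 2.832 -1.455 4.348
vertex 2.514 -3.322 3.076
endloop
endfacet
facet normal 0.203 -0.963 0.176
outer loop
vertex 3.568 -3.185 2.612
vertex 3.138 -2.91 4.614
vertex 2.514 -3.322 3.076
endloop
endfacet
facet normal -0.909 -0.118 0.401
outer loop
vertex 2.514 -3.322 3.076
vertex 2.832 -1.455 4.348
vertex 2.208 -1.867 2.811
endloop
endfacet
facet normal -0.365 -0.241 -0.900
outer loop
vertex 2.208 -1.867 2.811
vertex 3.568 -3.185 2.612
vertex 2.514 -3.322 3.076
endloop
endfacet
facet normal 0.365 0.241 0.899
outer loop
vertex 3.138 -2.91 4.614
vertex 3.886 -1.318 3.884
vertex 2.832 -1.455 4.348
endloop
endfacet
facet normal 0.203 -0.963 0.176
outer loop
vertex 4.192 -2.773 4.149
vertex 3.138 -2.91 4.614
vertex 3.568 -3.185 2.612
endloop
endfacet
facet normal 0.365 0.241 0.899
outer loop
vertex 4.192 -2.773 4.149
vertex 3.886 -1.318 3.884
vertex 3.138 -2.91 4.614
endloop
endfacet
facet normal -0.203 0.963 -0.176
outer loop
vertex 2.832 -1.455 4.348
vertex 3.886 -1.318 3.884
vertex 2.208 -1.867 2.811
endloop
endfacet
facet normal -0.365 -0.241 -0.899
outer loop
vertex 3.262 -1.73 2.346
vertex 3.568 -3.185 2.612
vertex 2.208 -1.867 2.811
endloop
endfacet
facet normal -0.203 0.963 -0.176
outer loop
vertex 2.208 -1.867 2.811
vertex 3.886 -1.318 3.884
vertex 3.262 -1.73 2.346
endloop
endfacet
facet normal 0.909 0.118 -0.401
outer loop
vertex 3.262 -1.73 2.346
vertex 4.192 -2.773 4.149
vertex 3.568 -3.185 2.612
endloop
endfacet
facet normal 0.909 0.118 -0.400
outer loop
vertex 3.886 -1.318 3.884
vertex 4.192 -2.773 4.149
vertex 3.262 -1.73 2.346
endloop
endfacet

endsolid


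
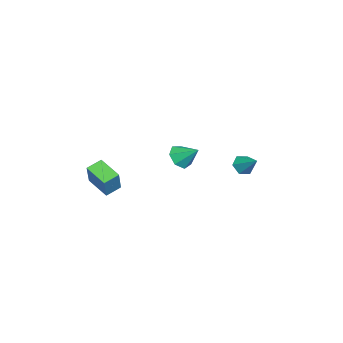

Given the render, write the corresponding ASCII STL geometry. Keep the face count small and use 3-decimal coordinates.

solid 
facet normal -0.501 -0.032 -0.865
outer loop
vertex 2.399 -4.01 0.211
vertex 3.354 -2.845 -0.386
vertex 3.058 -4.732 -0.144
endloop
endfacet
facet normal -0.589 -0.719 0.369
outer loop
vertex 3.946 -4.675 1.386
vertex 2.399 -4.01 0.211
vertex 3.058 -4.732 -0.144
endloop
endfacet
facet normal -0.502 -0.032 -0.864
outer loop
vertex 3.058 -4.732 -0.144
vertex 3.354 -2.845 -0.386
vertex 4.012 -3.567 -0.741
endloop
endfacet
facet normal 0.634 -0.694 -0.342
outer loop
vertex 4.012 -3.567 -0.741
vertex 3.946 -4.675 1.386
vertex 3.058 -4.732 -0.144
endloop
endfacet
facet normal -0.633 0.694 0.342
outer loop
vertex 2.399 -4.01 0.211
vertex 4.242 -2.788 1.144
vertex 3.354 -2.845 -0.386
endloop
endfacet
facet normal -0.589 -0.719 0.369
outer loop
vertex 3.288 -3.953 1.741
vertex 2.399 -4.01 0.211
vertex 3.946 -4.675 1.386
endloop
endfacet
facet normal -0.633 0.694 0.342
outer loop
vertex 3.288 -3.953 1.741
vertex 4.242 -2.788 1.144
vertex 2.399 -4.01 0.211
endloop
endfacet
facet normal 0.589 0.719 -0.369
outer loop
vertex 3.354 -2.845 -0.386
vertex 4.242 -2.788 1.144
vertex 4.012 -3.567 -0.741
endloop
endfacet
facet normal 0.633 -0.694 -0.342
outer loop
vertex 4.901 -3.51 0.789
vertex 3.946 -4.675 1.386
vertex 4.012 -3.567 -0.741
endloop
endfacet
facet normal 0.589 0.719 -0.369
outer loop
vertex 4.012 -3.567 -0.741
vertex 4.242 -2.788 1.144
vertex 4.901 -3.51 0.789
endloop
endfacet
facet normal 0.501 0.032 0.865
outer loop
vertex 4.901 -3.51 0.789
vertex 3.288 -3.953 1.741
vertex 3.946 -4.675 1.386
endloop
endfacet
facet normal 0.501 0.033 0.865
outer loop
vertex 4.242 -2.788 1.144
vertex 3.288 -3.953 1.741
vertex 4.901 -3.51 0.789
endloop
endfacet
facet normal -0.551 -0.588 -0.592
outer loop
vertex -1.978 2.929 -1.083
vertex -2.406 3.536 -1.287
vertex -1.777 3.354 -1.692
endloop
endfacet
facet normal 0.948 -0.303 0.101
outer loop
vertex -1.978 2.929 -1.083
vertex -1.777 3.354 -1.692
vertex -1.574 4.424 -0.393
endloop
endfacet
facet normal -0.551 -0.588 -0.592
outer loop
vertex -1.777 3.354 -1.692
vertex -2.406 3.536 -1.287
vertex -2.204 3.961 -1.897
endloop
endfacet
facet normal 0.793 0.404 -0.456
outer loop
vertex -1.777 3.354 -1.692
vertex -2.204 3.961 -1.897
vertex -1.574 4.424 -0.393
endloop
endfacet
facet normal -0.551 -0.588 -0.592
outer loop
vertex -2.204 3.961 -1.897
vertex -2.406 3.536 -1.287
vertex -2.833 4.143 -1.492
endloop
endfacet
facet normal 0.068 0.945 -0.319
outer loop
vertex -2.204 3.961 -1.897
vertex -2.833 4.143 -1.492
vertex -1.574 4.424 -0.393
endloop
endfacet
facet normal -0.551 -0.588 -0.592
outer loop
vertex -2.833 4.143 -1.492
vertex -2.406 3.536 -1.287
vertex -3.035 3.718 -0.882
endloop
endfacet
facet normal -0.502 0.779 0.376
outer loop
vertex -2.833 4.143 -1.492
vertex -3.035 3.718 -0.882
vertex -1.574 4.424 -0.393
endloop
endfacet
facet normal -0.551 -0.587 -0.593
outer loop
vertex -3.035 3.718 -0.882
vertex -2.406 3.536 -1.287
vertex -2.608 3.111 -0.678
endloop
endfacet
facet normal -0.347 0.070 0.935
outer loop
vertex -3.035 3.718 -0.882
vertex -2.608 3.111 -0.678
vertex -1.574 4.424 -0.393
endloop
endfacet
facet normal -0.551 -0.588 -0.593
outer loop
vertex -2.608 3.111 -0.678
vertex -2.406 3.536 -1.287
vertex -1.978 2.929 -1.083
endloop
endfacet
facet normal 0.377 -0.470 0.798
outer loop
vertex -2.608 3.111 -0.678
vertex -1.978 2.929 -1.083
vertex -1.574 4.424 -0.393
endloop
endfacet
facet normal -0.285 -0.744 -0.604
outer loop
vertex -3.464 -0.127 -2.477
vertex -4.041 -0.457 -1.798
vertex -4.232 0.173 -2.484
endloop
endfacet
facet normal 0.336 0.850 -0.406
outer loop
vertex -3.464 -0.127 -2.477
vertex -4.232 0.173 -2.484
vertex -3.599 0.697 -0.862
endloop
endfacet
facet normal -0.286 -0.744 -0.604
outer loop
vertex -4.232 0.173 -2.484
vertex -4.041 -0.457 -1.798
vertex -4.856 -0.001 -1.974
endloop
endfacet
facet normal -0.376 0.914 -0.149
outer loop
vertex -4.232 0.173 -2.484
vertex -4.856 -0.001 -1.974
vertex -3.599 0.697 -0.862
endloop
endfacet
facet normal -0.286 -0.744 -0.604
outer loop
vertex -4.856 -0.001 -1.974
vertex -4.041 -0.457 -1.798
vertex -4.867 -0.518 -1.332
endloop
endfacet
facet normal -0.701 0.561 0.440
outer loop
vertex -4.856 -0.001 -1.974
vertex -4.867 -0.518 -1.332
vertex -3.599 0.697 -0.862
endloop
endfacet
facet normal -0.286 -0.744 -0.604
outer loop
vertex -4.867 -0.518 -1.332
vertex -4.041 -0.457 -1.798
vertex -4.255 -0.989 -1.041
endloop
endfacet
facet normal -0.393 0.056 0.918
outer loop
vertex -4.867 -0.518 -1.332
vertex -4.255 -0.989 -1.041
vertex -3.599 0.697 -0.862
endloop
endfacet
facet normal -0.286 -0.744 -0.604
outer loop
vertex -4.255 -0.989 -1.041
vertex -4.041 -0.457 -1.798
vertex -3.483 -1.059 -1.32
endloop
endfacet
facet normal 0.314 -0.220 0.924
outer loop
vertex -4.255 -0.989 -1.041
vertex -3.483 -1.059 -1.32
vertex -3.599 0.697 -0.862
endloop
endfacet
facet normal -0.285 -0.744 -0.604
outer loop
vertex -3.483 -1.059 -1.32
vertex -4.041 -0.457 -1.798
vertex -3.131 -0.675 -1.959
endloop
endfacet
facet normal 0.889 -0.060 0.454
outer loop
vertex -3.483 -1.059 -1.32
vertex -3.131 -0.675 -1.959
vertex -3.599 0.697 -0.862
endloop
endfacet
facet normal -0.285 -0.744 -0.604
outer loop
vertex -3.131 -0.675 -1.959
vertex -4.041 -0.457 -1.798
vertex -3.464 -0.127 -2.477
endloop
endfacet
facet normal 0.899 0.416 -0.137
outer loop
vertex -3.131 -0.675 -1.959
vertex -3.464 -0.127 -2.477
vertex -3.599 0.697 -0.862
endloop
endfacet

endsolid


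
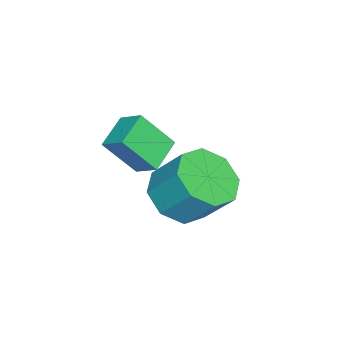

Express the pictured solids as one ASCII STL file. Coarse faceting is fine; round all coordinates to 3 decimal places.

solid 
facet normal -0.931 0.118 0.346
outer loop
vertex -2.343 0.641 3.551
vertex -2.083 1.331 4.014
vertex -2.648 1.502 2.438
endloop
endfacet
facet normal -0.299 -0.793 -0.531
outer loop
vertex -1.597 1.369 2.046
vertex -2.343 0.641 3.551
vertex -2.648 1.502 2.438
endloop
endfacet
facet normal -0.931 0.117 0.346
outer loop
vertex -2.648 1.502 2.438
vertex -2.083 1.331 4.014
vertex -2.389 2.192 2.9
endloop
endfacet
facet normal -0.213 0.598 -0.773
outer loop
vertex -2.389 2.192 2.9
vertex -1.597 1.369 2.046
vertex -2.648 1.502 2.438
endloop
endfacet
facet normal 0.212 -0.598 0.773
outer loop
vertex -2.343 0.641 3.551
vertex -1.032 1.198 3.622
vertex -2.083 1.331 4.014
endloop
endfacet
facet normal -0.298 -0.793 -0.531
outer loop
vertex -1.291 0.508 3.16
vertex -2.343 0.641 3.551
vertex -1.597 1.369 2.046
endloop
endfacet
facet normal 0.212 -0.597 0.773
outer loop
vertex -1.291 0.508 3.16
vertex -1.032 1.198 3.622
vertex -2.343 0.641 3.551
endloop
endfacet
facet normal 0.298 0.793 0.531
outer loop
vertex -2.083 1.331 4.014
vertex -1.032 1.198 3.622
vertex -2.389 2.192 2.9
endloop
endfacet
facet normal -0.212 0.598 -0.773
outer loop
vertex -1.337 2.059 2.509
vertex -1.597 1.369 2.046
vertex -2.389 2.192 2.9
endloop
endfacet
facet normal 0.298 0.793 0.532
outer loop
vertex -2.389 2.192 2.9
vertex -1.032 1.198 3.622
vertex -1.337 2.059 2.509
endloop
endfacet
facet normal 0.931 -0.118 -0.347
outer loop
vertex -1.337 2.059 2.509
vertex -1.291 0.508 3.16
vertex -1.597 1.369 2.046
endloop
endfacet
facet normal 0.931 -0.118 -0.346
outer loop
vertex -1.032 1.198 3.622
vertex -1.291 0.508 3.16
vertex -1.337 2.059 2.509
endloop
endfacet
facet normal -0.107 -0.626 -0.773
outer loop
vertex -2.394 1.357 0.547
vertex -3.071 2.034 0.093
vertex -2.022 1.891 0.063
endloop
endfacet
facet normal 0.882 -0.418 0.217
outer loop
vertex -2.394 1.357 0.547
vertex -2.022 1.891 0.063
vertex -2.231 2.309 1.722
endloop
endfacet
facet normal 0.882 -0.418 0.216
outer loop
vertex -2.231 2.309 1.722
vertex -2.022 1.891 0.063
vertex -1.859 2.843 1.237
endloop
endfacet
facet normal 0.107 0.626 0.772
outer loop
vertex -2.231 2.309 1.722
vertex -1.859 2.843 1.237
vertex -2.909 2.986 1.267
endloop
endfacet
facet normal -0.107 -0.626 -0.773
outer loop
vertex -2.022 1.891 0.063
vertex -3.071 2.034 0.093
vertex -2.264 2.509 -0.404
endloop
endfacet
facet normal 0.948 0.169 -0.268
outer loop
vertex -2.022 1.891 0.063
vertex -2.264 2.509 -0.404
vertex -1.859 2.843 1.237
endloop
endfacet
facet normal 0.948 0.169 -0.268
outer loop
vertex -1.859 2.843 1.237
vertex -2.264 2.509 -0.404
vertex -2.101 3.46 0.771
endloop
endfacet
facet normal 0.107 0.626 0.773
outer loop
vertex -1.859 2.843 1.237
vertex -2.101 3.46 0.771
vertex -2.909 2.986 1.267
endloop
endfacet
facet normal -0.107 -0.626 -0.772
outer loop
vertex -2.264 2.509 -0.404
vertex -3.071 2.034 0.093
vertex -2.98 2.849 -0.58
endloop
endfacet
facet normal 0.459 0.658 -0.596
outer loop
vertex -2.264 2.509 -0.404
vertex -2.98 2.849 -0.58
vertex -2.101 3.46 0.771
endloop
endfacet
facet normal 0.459 0.658 -0.596
outer loop
vertex -2.101 3.46 0.771
vertex -2.98 2.849 -0.58
vertex -2.817 3.8 0.595
endloop
endfacet
facet normal 0.107 0.626 0.773
outer loop
vertex -2.101 3.46 0.771
vertex -2.817 3.8 0.595
vertex -2.909 2.986 1.267
endloop
endfacet
facet normal -0.107 -0.626 -0.772
outer loop
vertex -2.98 2.849 -0.58
vertex -3.071 2.034 0.093
vertex -3.749 2.711 -0.362
endloop
endfacet
facet normal -0.300 0.762 -0.575
outer loop
vertex -2.98 2.849 -0.58
vertex -3.749 2.711 -0.362
vertex -2.817 3.8 0.595
endloop
endfacet
facet normal -0.299 0.761 -0.575
outer loop
vertex -2.817 3.8 0.595
vertex -3.749 2.711 -0.362
vertex -3.586 3.663 0.813
endloop
endfacet
facet normal 0.108 0.626 0.773
outer loop
vertex -2.817 3.8 0.595
vertex -3.586 3.663 0.813
vertex -2.909 2.986 1.267
endloop
endfacet
facet normal -0.107 -0.626 -0.772
outer loop
vertex -3.749 2.711 -0.362
vertex -3.071 2.034 0.093
vertex -4.121 2.177 0.123
endloop
endfacet
facet normal -0.882 0.418 -0.216
outer loop
vertex -3.749 2.711 -0.362
vertex -4.121 2.177 0.123
vertex -3.586 3.663 0.813
endloop
endfacet
facet normal -0.882 0.418 -0.217
outer loop
vertex -3.586 3.663 0.813
vertex -4.121 2.177 0.123
vertex -3.958 3.129 1.297
endloop
endfacet
facet normal 0.107 0.626 0.773
outer loop
vertex -3.586 3.663 0.813
vertex -3.958 3.129 1.297
vertex -2.909 2.986 1.267
endloop
endfacet
facet normal -0.107 -0.626 -0.773
outer loop
vertex -4.121 2.177 0.123
vertex -3.071 2.034 0.093
vertex -3.879 1.56 0.589
endloop
endfacet
facet normal -0.948 -0.169 0.269
outer loop
vertex -4.121 2.177 0.123
vertex -3.879 1.56 0.589
vertex -3.958 3.129 1.297
endloop
endfacet
facet normal -0.948 -0.169 0.268
outer loop
vertex -3.958 3.129 1.297
vertex -3.879 1.56 0.589
vertex -3.716 2.511 1.764
endloop
endfacet
facet normal 0.107 0.626 0.773
outer loop
vertex -3.958 3.129 1.297
vertex -3.716 2.511 1.764
vertex -2.909 2.986 1.267
endloop
endfacet
facet normal -0.107 -0.626 -0.773
outer loop
vertex -3.879 1.56 0.589
vertex -3.071 2.034 0.093
vertex -3.163 1.22 0.765
endloop
endfacet
facet normal -0.459 -0.658 0.596
outer loop
vertex -3.879 1.56 0.589
vertex -3.163 1.22 0.765
vertex -3.716 2.511 1.764
endloop
endfacet
facet normal -0.459 -0.658 0.596
outer loop
vertex -3.716 2.511 1.764
vertex -3.163 1.22 0.765
vertex -3.0 2.171 1.94
endloop
endfacet
facet normal 0.107 0.626 0.772
outer loop
vertex -3.716 2.511 1.764
vertex -3.0 2.171 1.94
vertex -2.909 2.986 1.267
endloop
endfacet
facet normal -0.108 -0.626 -0.773
outer loop
vertex -3.163 1.22 0.765
vertex -3.071 2.034 0.093
vertex -2.394 1.357 0.547
endloop
endfacet
facet normal 0.299 -0.762 0.575
outer loop
vertex -3.163 1.22 0.765
vertex -2.394 1.357 0.547
vertex -3.0 2.171 1.94
endloop
endfacet
facet normal 0.300 -0.761 0.575
outer loop
vertex -3.0 2.171 1.94
vertex -2.394 1.357 0.547
vertex -2.231 2.309 1.722
endloop
endfacet
facet normal 0.107 0.626 0.772
outer loop
vertex -3.0 2.171 1.94
vertex -2.231 2.309 1.722
vertex -2.909 2.986 1.267
endloop
endfacet

endsolid


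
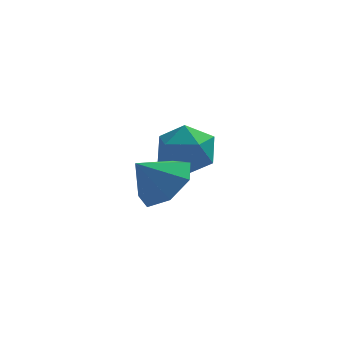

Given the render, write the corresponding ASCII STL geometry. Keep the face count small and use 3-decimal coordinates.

solid 
facet normal 0.651 0.229 -0.724
outer loop
vertex 3.285 -0.855 -1.327
vertex 2.573 -0.264 -1.78
vertex 3.27 0.001 -1.07
endloop
endfacet
facet normal 0.230 -0.276 0.933
outer loop
vertex 3.285 -0.855 -1.327
vertex 3.27 0.001 -1.07
vertex 1.747 -0.556 -0.86
endloop
endfacet
facet normal 0.650 0.230 -0.724
outer loop
vertex 3.27 0.001 -1.07
vertex 2.573 -0.264 -1.78
vertex 2.73 0.657 -1.347
endloop
endfacet
facet normal -0.012 0.381 0.925
outer loop
vertex 3.27 0.001 -1.07
vertex 2.73 0.657 -1.347
vertex 1.747 -0.556 -0.86
endloop
endfacet
facet normal 0.650 0.230 -0.724
outer loop
vertex 2.73 0.657 -1.347
vertex 2.573 -0.264 -1.78
vertex 2.072 0.619 -1.95
endloop
endfacet
facet normal -0.534 0.650 0.541
outer loop
vertex 2.73 0.657 -1.347
vertex 2.072 0.619 -1.95
vertex 1.747 -0.556 -0.86
endloop
endfacet
facet normal 0.650 0.229 -0.724
outer loop
vertex 2.072 0.619 -1.95
vertex 2.573 -0.264 -1.78
vertex 1.791 -0.084 -2.425
endloop
endfacet
facet normal -0.942 0.328 0.072
outer loop
vertex 2.072 0.619 -1.95
vertex 1.791 -0.084 -2.425
vertex 1.747 -0.556 -0.86
endloop
endfacet
facet normal 0.650 0.229 -0.724
outer loop
vertex 1.791 -0.084 -2.425
vertex 2.573 -0.264 -1.78
vertex 2.099 -0.923 -2.414
endloop
endfacet
facet normal -0.930 -0.343 -0.130
outer loop
vertex 1.791 -0.084 -2.425
vertex 2.099 -0.923 -2.414
vertex 1.747 -0.556 -0.86
endloop
endfacet
facet normal 0.650 0.229 -0.724
outer loop
vertex 2.099 -0.923 -2.414
vertex 2.573 -0.264 -1.78
vertex 2.764 -1.266 -1.926
endloop
endfacet
facet normal -0.507 -0.858 0.088
outer loop
vertex 2.099 -0.923 -2.414
vertex 2.764 -1.266 -1.926
vertex 1.747 -0.556 -0.86
endloop
endfacet
facet normal 0.651 0.230 -0.724
outer loop
vertex 2.764 -1.266 -1.926
vertex 2.573 -0.264 -1.78
vertex 3.285 -0.855 -1.327
endloop
endfacet
facet normal 0.009 -0.828 0.560
outer loop
vertex 2.764 -1.266 -1.926
vertex 3.285 -0.855 -1.327
vertex 1.747 -0.556 -0.86
endloop
endfacet
facet normal -0.342 0.624 0.702
outer loop
vertex 3.09 3.613 -1.567
vertex 2.199 3.096 -1.542
vertex 2.972 2.82 -0.92
endloop
endfacet
facet normal 0.367 0.555 0.747
outer loop
vertex 3.09 3.613 -1.567
vertex 2.972 2.82 -0.92
vertex 3.855 2.934 -1.439
endloop
endfacet
facet normal 0.648 0.752 0.120
outer loop
vertex 3.09 3.613 -1.567
vertex 3.855 2.934 -1.439
vertex 3.627 3.281 -2.382
endloop
endfacet
facet normal 0.113 0.944 -0.310
outer loop
vertex 3.09 3.613 -1.567
vertex 3.627 3.281 -2.382
vertex 2.604 3.382 -2.446
endloop
endfacet
facet normal -0.500 0.864 0.049
outer loop
vertex 3.09 3.613 -1.567
vertex 2.604 3.382 -2.446
vertex 2.199 3.096 -1.542
endloop
endfacet
facet normal 0.515 -0.136 0.846
outer loop
vertex 3.855 2.934 -1.439
vertex 2.972 2.82 -0.92
vertex 3.436 1.998 -1.334
endloop
endfacet
facet normal -0.632 -0.024 0.775
outer loop
vertex 2.972 2.82 -0.92
vertex 2.199 3.096 -1.542
vertex 2.413 2.099 -1.398
endloop
endfacet
facet normal -0.887 0.366 -0.282
outer loop
vertex 2.199 3.096 -1.542
vertex 2.604 3.382 -2.446
vertex 2.185 2.446 -2.341
endloop
endfacet
facet normal 0.103 0.493 -0.864
outer loop
vertex 2.604 3.382 -2.446
vertex 3.627 3.281 -2.382
vertex 3.068 2.56 -2.86
endloop
endfacet
facet normal 0.969 0.184 -0.167
outer loop
vertex 3.627 3.281 -2.382
vertex 3.855 2.934 -1.439
vertex 3.841 2.284 -2.238
endloop
endfacet
facet normal -0.113 -0.944 0.310
outer loop
vertex 2.95 1.767 -2.213
vertex 3.436 1.998 -1.334
vertex 2.413 2.099 -1.398
endloop
endfacet
facet normal -0.648 -0.752 -0.120
outer loop
vertex 2.95 1.767 -2.213
vertex 2.413 2.099 -1.398
vertex 2.185 2.446 -2.341
endloop
endfacet
facet normal -0.367 -0.555 -0.747
outer loop
vertex 2.95 1.767 -2.213
vertex 2.185 2.446 -2.341
vertex 3.068 2.56 -2.86
endloop
endfacet
facet normal 0.342 -0.624 -0.702
outer loop
vertex 2.95 1.767 -2.213
vertex 3.068 2.56 -2.86
vertex 3.841 2.284 -2.238
endloop
endfacet
facet normal 0.500 -0.864 -0.049
outer loop
vertex 2.95 1.767 -2.213
vertex 3.841 2.284 -2.238
vertex 3.436 1.998 -1.334
endloop
endfacet
facet normal -0.103 -0.493 0.864
outer loop
vertex 2.413 2.099 -1.398
vertex 3.436 1.998 -1.334
vertex 2.972 2.82 -0.92
endloop
endfacet
facet normal -0.969 -0.184 0.167
outer loop
vertex 2.185 2.446 -2.341
vertex 2.413 2.099 -1.398
vertex 2.199 3.096 -1.542
endloop
endfacet
facet normal -0.515 0.136 -0.846
outer loop
vertex 3.068 2.56 -2.86
vertex 2.185 2.446 -2.341
vertex 2.604 3.382 -2.446
endloop
endfacet
facet normal 0.632 0.024 -0.775
outer loop
vertex 3.841 2.284 -2.238
vertex 3.068 2.56 -2.86
vertex 3.627 3.281 -2.382
endloop
endfacet
facet normal 0.887 -0.366 0.282
outer loop
vertex 3.436 1.998 -1.334
vertex 3.841 2.284 -2.238
vertex 3.855 2.934 -1.439
endloop
endfacet

endsolid


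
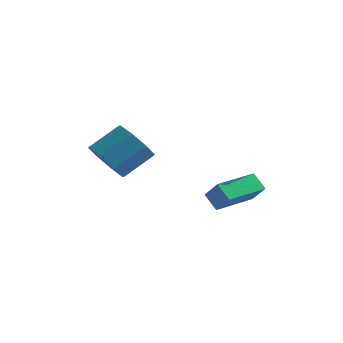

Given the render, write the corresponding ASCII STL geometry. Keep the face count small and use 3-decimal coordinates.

solid 
facet normal -0.496 -0.635 -0.592
outer loop
vertex -1.821 -3.88 2.965
vertex -2.56 -3.213 2.869
vertex -1.715 -3.409 2.371
endloop
endfacet
facet normal 0.857 -0.467 -0.218
outer loop
vertex -1.821 -3.88 2.965
vertex -1.715 -3.409 2.371
vertex -1.081 -2.934 3.847
endloop
endfacet
facet normal 0.857 -0.466 -0.218
outer loop
vertex -1.081 -2.934 3.847
vertex -1.715 -3.409 2.371
vertex -0.976 -2.463 3.253
endloop
endfacet
facet normal 0.497 0.635 0.592
outer loop
vertex -1.081 -2.934 3.847
vertex -0.976 -2.463 3.253
vertex -1.82 -2.267 3.751
endloop
endfacet
facet normal -0.496 -0.635 -0.592
outer loop
vertex -1.715 -3.409 2.371
vertex -2.56 -3.213 2.869
vertex -2.104 -2.823 2.069
endloop
endfacet
facet normal 0.704 0.105 -0.703
outer loop
vertex -1.715 -3.409 2.371
vertex -2.104 -2.823 2.069
vertex -0.976 -2.463 3.253
endloop
endfacet
facet normal 0.704 0.105 -0.703
outer loop
vertex -0.976 -2.463 3.253
vertex -2.104 -2.823 2.069
vertex -1.365 -1.877 2.951
endloop
endfacet
facet normal 0.497 0.635 0.592
outer loop
vertex -0.976 -2.463 3.253
vertex -1.365 -1.877 2.951
vertex -1.82 -2.267 3.751
endloop
endfacet
facet normal -0.496 -0.635 -0.592
outer loop
vertex -2.104 -2.823 2.069
vertex -2.56 -3.213 2.869
vertex -2.76 -2.466 2.235
endloop
endfacet
facet normal 0.138 0.615 -0.776
outer loop
vertex -2.104 -2.823 2.069
vertex -2.76 -2.466 2.235
vertex -1.365 -1.877 2.951
endloop
endfacet
facet normal 0.138 0.615 -0.776
outer loop
vertex -1.365 -1.877 2.951
vertex -2.76 -2.466 2.235
vertex -2.021 -1.52 3.117
endloop
endfacet
facet normal 0.496 0.636 0.592
outer loop
vertex -1.365 -1.877 2.951
vertex -2.021 -1.52 3.117
vertex -1.82 -2.267 3.751
endloop
endfacet
facet normal -0.496 -0.635 -0.592
outer loop
vertex -2.76 -2.466 2.235
vertex -2.56 -3.213 2.869
vertex -3.299 -2.546 2.773
endloop
endfacet
facet normal -0.508 0.765 -0.395
outer loop
vertex -2.76 -2.466 2.235
vertex -3.299 -2.546 2.773
vertex -2.021 -1.52 3.117
endloop
endfacet
facet normal -0.508 0.765 -0.395
outer loop
vertex -2.021 -1.52 3.117
vertex -3.299 -2.546 2.773
vertex -2.559 -1.6 3.655
endloop
endfacet
facet normal 0.497 0.635 0.591
outer loop
vertex -2.021 -1.52 3.117
vertex -2.559 -1.6 3.655
vertex -1.82 -2.267 3.751
endloop
endfacet
facet normal -0.497 -0.635 -0.592
outer loop
vertex -3.299 -2.546 2.773
vertex -2.56 -3.213 2.869
vertex -3.404 -3.017 3.367
endloop
endfacet
facet normal -0.857 0.467 0.219
outer loop
vertex -3.299 -2.546 2.773
vertex -3.404 -3.017 3.367
vertex -2.559 -1.6 3.655
endloop
endfacet
facet normal -0.857 0.467 0.217
outer loop
vertex -2.559 -1.6 3.655
vertex -3.404 -3.017 3.367
vertex -2.665 -2.071 4.249
endloop
endfacet
facet normal 0.496 0.635 0.592
outer loop
vertex -2.559 -1.6 3.655
vertex -2.665 -2.071 4.249
vertex -1.82 -2.267 3.751
endloop
endfacet
facet normal -0.497 -0.635 -0.592
outer loop
vertex -3.404 -3.017 3.367
vertex -2.56 -3.213 2.869
vertex -3.015 -3.603 3.669
endloop
endfacet
facet normal -0.704 -0.105 0.703
outer loop
vertex -3.404 -3.017 3.367
vertex -3.015 -3.603 3.669
vertex -2.665 -2.071 4.249
endloop
endfacet
facet normal -0.704 -0.105 0.703
outer loop
vertex -2.665 -2.071 4.249
vertex -3.015 -3.603 3.669
vertex -2.276 -2.657 4.551
endloop
endfacet
facet normal 0.496 0.635 0.592
outer loop
vertex -2.665 -2.071 4.249
vertex -2.276 -2.657 4.551
vertex -1.82 -2.267 3.751
endloop
endfacet
facet normal -0.496 -0.636 -0.592
outer loop
vertex -3.015 -3.603 3.669
vertex -2.56 -3.213 2.869
vertex -2.359 -3.96 3.503
endloop
endfacet
facet normal -0.138 -0.615 0.776
outer loop
vertex -3.015 -3.603 3.669
vertex -2.359 -3.96 3.503
vertex -2.276 -2.657 4.551
endloop
endfacet
facet normal -0.138 -0.615 0.776
outer loop
vertex -2.276 -2.657 4.551
vertex -2.359 -3.96 3.503
vertex -1.62 -3.014 4.385
endloop
endfacet
facet normal 0.496 0.635 0.592
outer loop
vertex -2.276 -2.657 4.551
vertex -1.62 -3.014 4.385
vertex -1.82 -2.267 3.751
endloop
endfacet
facet normal -0.497 -0.635 -0.591
outer loop
vertex -2.359 -3.96 3.503
vertex -2.56 -3.213 2.869
vertex -1.821 -3.88 2.965
endloop
endfacet
facet normal 0.509 -0.765 0.395
outer loop
vertex -2.359 -3.96 3.503
vertex -1.821 -3.88 2.965
vertex -1.62 -3.014 4.385
endloop
endfacet
facet normal 0.508 -0.766 0.395
outer loop
vertex -1.62 -3.014 4.385
vertex -1.821 -3.88 2.965
vertex -1.081 -2.934 3.847
endloop
endfacet
facet normal 0.496 0.635 0.592
outer loop
vertex -1.62 -3.014 4.385
vertex -1.081 -2.934 3.847
vertex -1.82 -2.267 3.751
endloop
endfacet
facet normal -0.681 0.261 0.685
outer loop
vertex 0.233 0.197 1.007
vertex 0.952 1.857 1.089
vertex -0.444 0.53 0.207
endloop
endfacet
facet normal -0.397 -0.917 -0.045
outer loop
vertex 0.148 0.303 -0.389
vertex 0.233 0.197 1.007
vertex -0.444 0.53 0.207
endloop
endfacet
facet normal -0.680 0.261 0.685
outer loop
vertex -0.444 0.53 0.207
vertex 0.952 1.857 1.089
vertex 0.274 2.189 0.289
endloop
endfacet
facet normal -0.616 0.303 -0.727
outer loop
vertex 0.274 2.189 0.289
vertex 0.148 0.303 -0.389
vertex -0.444 0.53 0.207
endloop
endfacet
facet normal 0.616 -0.303 0.727
outer loop
vertex 0.233 0.197 1.007
vertex 1.544 1.63 0.493
vertex 0.952 1.857 1.089
endloop
endfacet
facet normal -0.395 -0.917 -0.046
outer loop
vertex 0.826 -0.029 0.411
vertex 0.233 0.197 1.007
vertex 0.148 0.303 -0.389
endloop
endfacet
facet normal 0.616 -0.302 0.727
outer loop
vertex 0.826 -0.029 0.411
vertex 1.544 1.63 0.493
vertex 0.233 0.197 1.007
endloop
endfacet
facet normal 0.396 0.917 0.045
outer loop
vertex 0.952 1.857 1.089
vertex 1.544 1.63 0.493
vertex 0.274 2.189 0.289
endloop
endfacet
facet normal -0.616 0.303 -0.727
outer loop
vertex 0.867 1.963 -0.307
vertex 0.148 0.303 -0.389
vertex 0.274 2.189 0.289
endloop
endfacet
facet normal 0.396 0.917 0.046
outer loop
vertex 0.274 2.189 0.289
vertex 1.544 1.63 0.493
vertex 0.867 1.963 -0.307
endloop
endfacet
facet normal 0.680 -0.261 -0.685
outer loop
vertex 0.867 1.963 -0.307
vertex 0.826 -0.029 0.411
vertex 0.148 0.303 -0.389
endloop
endfacet
facet normal 0.681 -0.261 -0.685
outer loop
vertex 1.544 1.63 0.493
vertex 0.826 -0.029 0.411
vertex 0.867 1.963 -0.307
endloop
endfacet

endsolid


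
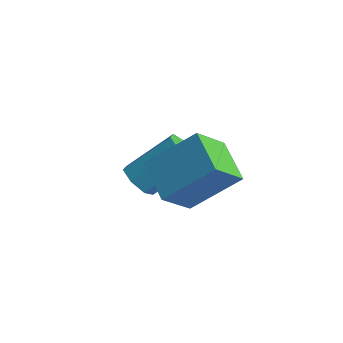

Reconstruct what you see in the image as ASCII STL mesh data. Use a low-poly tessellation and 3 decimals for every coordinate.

solid 
facet normal -0.513 -0.560 -0.651
outer loop
vertex -0.291 -4.983 -0.497
vertex -1.664 -4.425 0.106
vertex -0.268 -3.863 -1.479
endloop
endfacet
facet normal 0.858 -0.348 -0.377
outer loop
vertex 0.784 -2.715 -0.146
vertex -0.291 -4.983 -0.497
vertex -0.268 -3.863 -1.479
endloop
endfacet
facet normal -0.513 -0.560 -0.650
outer loop
vertex -0.268 -3.863 -1.479
vertex -1.664 -4.425 0.106
vertex -1.641 -3.305 -0.877
endloop
endfacet
facet normal 0.016 0.751 -0.660
outer loop
vertex -1.641 -3.305 -0.877
vertex 0.784 -2.715 -0.146
vertex -0.268 -3.863 -1.479
endloop
endfacet
facet normal -0.016 -0.751 0.660
outer loop
vertex -0.291 -4.983 -0.497
vertex -0.612 -3.277 1.439
vertex -1.664 -4.425 0.106
endloop
endfacet
facet normal 0.858 -0.348 -0.377
outer loop
vertex 0.761 -3.835 0.837
vertex -0.291 -4.983 -0.497
vertex 0.784 -2.715 -0.146
endloop
endfacet
facet normal -0.016 -0.752 0.660
outer loop
vertex 0.761 -3.835 0.837
vertex -0.612 -3.277 1.439
vertex -0.291 -4.983 -0.497
endloop
endfacet
facet normal -0.858 0.349 0.377
outer loop
vertex -1.664 -4.425 0.106
vertex -0.612 -3.277 1.439
vertex -1.641 -3.305 -0.877
endloop
endfacet
facet normal 0.016 0.752 -0.659
outer loop
vertex -0.589 -2.157 0.457
vertex 0.784 -2.715 -0.146
vertex -1.641 -3.305 -0.877
endloop
endfacet
facet normal -0.858 0.348 0.377
outer loop
vertex -1.641 -3.305 -0.877
vertex -0.612 -3.277 1.439
vertex -0.589 -2.157 0.457
endloop
endfacet
facet normal 0.513 0.560 0.650
outer loop
vertex -0.589 -2.157 0.457
vertex 0.761 -3.835 0.837
vertex 0.784 -2.715 -0.146
endloop
endfacet
facet normal 0.513 0.560 0.651
outer loop
vertex -0.612 -3.277 1.439
vertex 0.761 -3.835 0.837
vertex -0.589 -2.157 0.457
endloop
endfacet
facet normal -0.389 -0.650 -0.653
outer loop
vertex -3.015 -3.215 -2.643
vertex -3.659 -2.901 -2.572
vertex -3.133 -2.747 -3.039
endloop
endfacet
facet normal 0.902 -0.123 -0.415
outer loop
vertex -3.015 -3.215 -2.643
vertex -3.133 -2.747 -3.039
vertex -2.237 -1.914 -1.338
endloop
endfacet
facet normal 0.902 -0.124 -0.414
outer loop
vertex -2.237 -1.914 -1.338
vertex -3.133 -2.747 -3.039
vertex -2.355 -1.445 -1.735
endloop
endfacet
facet normal 0.389 0.650 0.653
outer loop
vertex -2.237 -1.914 -1.338
vertex -2.355 -1.445 -1.735
vertex -2.881 -1.599 -1.268
endloop
endfacet
facet normal -0.389 -0.650 -0.653
outer loop
vertex -3.133 -2.747 -3.039
vertex -3.659 -2.901 -2.572
vertex -3.647 -2.394 -3.084
endloop
endfacet
facet normal 0.415 0.508 -0.755
outer loop
vertex -3.133 -2.747 -3.039
vertex -3.647 -2.394 -3.084
vertex -2.355 -1.445 -1.735
endloop
endfacet
facet normal 0.414 0.509 -0.755
outer loop
vertex -2.355 -1.445 -1.735
vertex -3.647 -2.394 -3.084
vertex -2.869 -1.093 -1.78
endloop
endfacet
facet normal 0.389 0.651 0.652
outer loop
vertex -2.355 -1.445 -1.735
vertex -2.869 -1.093 -1.78
vertex -2.881 -1.599 -1.268
endloop
endfacet
facet normal -0.388 -0.650 -0.653
outer loop
vertex -3.647 -2.394 -3.084
vertex -3.659 -2.901 -2.572
vertex -4.17 -2.423 -2.744
endloop
endfacet
facet normal -0.385 0.758 -0.527
outer loop
vertex -3.647 -2.394 -3.084
vertex -4.17 -2.423 -2.744
vertex -2.869 -1.093 -1.78
endloop
endfacet
facet normal -0.385 0.758 -0.526
outer loop
vertex -2.869 -1.093 -1.78
vertex -4.17 -2.423 -2.744
vertex -3.392 -1.122 -1.439
endloop
endfacet
facet normal 0.389 0.651 0.652
outer loop
vertex -2.869 -1.093 -1.78
vertex -3.392 -1.122 -1.439
vertex -2.881 -1.599 -1.268
endloop
endfacet
facet normal -0.389 -0.650 -0.653
outer loop
vertex -4.17 -2.423 -2.744
vertex -3.659 -2.901 -2.572
vertex -4.308 -2.812 -2.274
endloop
endfacet
facet normal -0.894 0.436 0.098
outer loop
vertex -4.17 -2.423 -2.744
vertex -4.308 -2.812 -2.274
vertex -3.392 -1.122 -1.439
endloop
endfacet
facet normal -0.894 0.436 0.098
outer loop
vertex -3.392 -1.122 -1.439
vertex -4.308 -2.812 -2.274
vertex -3.53 -1.51 -0.969
endloop
endfacet
facet normal 0.389 0.651 0.652
outer loop
vertex -3.392 -1.122 -1.439
vertex -3.53 -1.51 -0.969
vertex -2.881 -1.599 -1.268
endloop
endfacet
facet normal -0.389 -0.651 -0.652
outer loop
vertex -4.308 -2.812 -2.274
vertex -3.659 -2.901 -2.572
vertex -3.957 -3.267 -2.029
endloop
endfacet
facet normal -0.730 -0.214 0.649
outer loop
vertex -4.308 -2.812 -2.274
vertex -3.957 -3.267 -2.029
vertex -3.53 -1.51 -0.969
endloop
endfacet
facet normal -0.731 -0.213 0.648
outer loop
vertex -3.53 -1.51 -0.969
vertex -3.957 -3.267 -2.029
vertex -3.18 -1.966 -0.724
endloop
endfacet
facet normal 0.390 0.650 0.653
outer loop
vertex -3.53 -1.51 -0.969
vertex -3.18 -1.966 -0.724
vertex -2.881 -1.599 -1.268
endloop
endfacet
facet normal -0.389 -0.651 -0.652
outer loop
vertex -3.957 -3.267 -2.029
vertex -3.659 -2.901 -2.572
vertex -3.382 -3.446 -2.193
endloop
endfacet
facet normal -0.016 -0.703 0.711
outer loop
vertex -3.957 -3.267 -2.029
vertex -3.382 -3.446 -2.193
vertex -3.18 -1.966 -0.724
endloop
endfacet
facet normal -0.015 -0.703 0.711
outer loop
vertex -3.18 -1.966 -0.724
vertex -3.382 -3.446 -2.193
vertex -2.604 -2.145 -0.889
endloop
endfacet
facet normal 0.389 0.650 0.653
outer loop
vertex -3.18 -1.966 -0.724
vertex -2.604 -2.145 -0.889
vertex -2.881 -1.599 -1.268
endloop
endfacet
facet normal -0.389 -0.651 -0.652
outer loop
vertex -3.382 -3.446 -2.193
vertex -3.659 -2.901 -2.572
vertex -3.015 -3.215 -2.643
endloop
endfacet
facet normal 0.710 -0.663 0.238
outer loop
vertex -3.382 -3.446 -2.193
vertex -3.015 -3.215 -2.643
vertex -2.604 -2.145 -0.889
endloop
endfacet
facet normal 0.709 -0.663 0.238
outer loop
vertex -2.604 -2.145 -0.889
vertex -3.015 -3.215 -2.643
vertex -2.237 -1.914 -1.338
endloop
endfacet
facet normal 0.389 0.650 0.653
outer loop
vertex -2.604 -2.145 -0.889
vertex -2.237 -1.914 -1.338
vertex -2.881 -1.599 -1.268
endloop
endfacet

endsolid
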